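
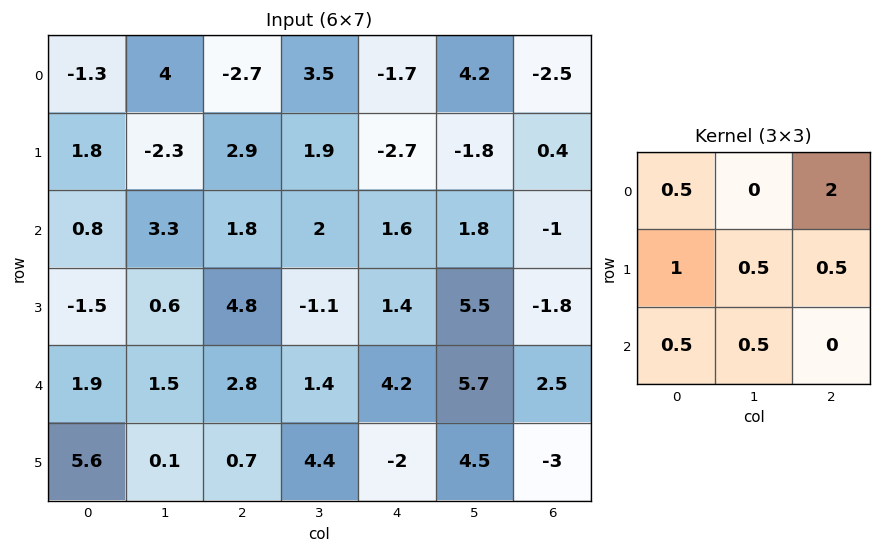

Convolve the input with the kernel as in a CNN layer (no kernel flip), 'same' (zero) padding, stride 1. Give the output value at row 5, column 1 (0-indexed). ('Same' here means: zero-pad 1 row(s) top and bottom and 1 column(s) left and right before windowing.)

12.55

The receptive field on the zero-padded input at this output position is [1.9 1.5 2.8 / 5.6 0.1 0.7 / 0 0 0]. Elementwise product with the kernel and sum: 1.9·0.5 + 2.8·2 + 5.6·1 + 0.1·0.5 + 0.7·0.5 + 0·0.5 + 0·0.5.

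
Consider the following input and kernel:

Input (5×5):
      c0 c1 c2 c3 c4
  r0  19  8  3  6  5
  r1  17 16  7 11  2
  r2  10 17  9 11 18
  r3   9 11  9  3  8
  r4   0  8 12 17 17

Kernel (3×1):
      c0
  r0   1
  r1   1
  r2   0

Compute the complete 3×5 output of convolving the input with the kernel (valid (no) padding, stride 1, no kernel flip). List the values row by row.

36 24 10 17 7
27 33 16 22 20
19 28 18 14 26

Output[0,0]: The receptive field on the input at this output position is [19 / 17 / 10]. Elementwise product with the kernel and sum: 19·1 + 17·1.
Output[0,1]: The receptive field on the input at this output position is [8 / 16 / 17]. Elementwise product with the kernel and sum: 8·1 + 16·1.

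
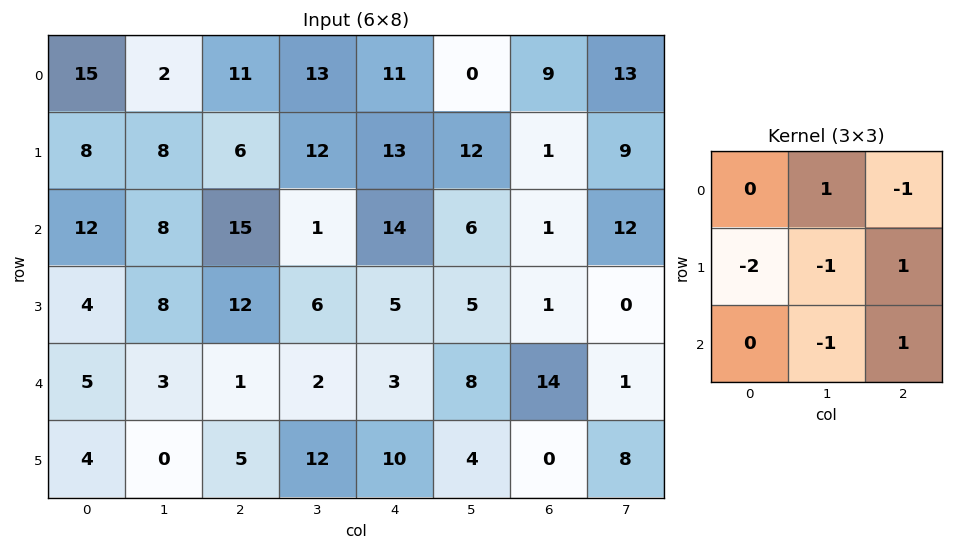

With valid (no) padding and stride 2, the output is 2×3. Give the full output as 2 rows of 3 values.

Output[0,0]: The receptive field on the input at this output position is [15 2 11 / 8 8 6 / 12 8 15]. Elementwise product with the kernel and sum: 2·1 + 11·-1 + 8·-2 + 8·-1 + 6·1 + 8·-1 + 15·1.

-20 4 -51
-13 -37 -3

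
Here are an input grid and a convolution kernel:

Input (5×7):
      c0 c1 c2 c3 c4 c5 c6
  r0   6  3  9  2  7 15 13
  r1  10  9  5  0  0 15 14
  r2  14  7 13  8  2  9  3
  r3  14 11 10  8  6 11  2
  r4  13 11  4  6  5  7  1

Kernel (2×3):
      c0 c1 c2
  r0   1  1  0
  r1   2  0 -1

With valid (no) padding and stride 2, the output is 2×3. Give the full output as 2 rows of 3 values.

Output[0,0]: The receptive field on the input at this output position is [6 3 9 / 10 9 5]. Elementwise product with the kernel and sum: 6·1 + 3·1 + 10·2 + 5·-1.

24 21 8
39 35 21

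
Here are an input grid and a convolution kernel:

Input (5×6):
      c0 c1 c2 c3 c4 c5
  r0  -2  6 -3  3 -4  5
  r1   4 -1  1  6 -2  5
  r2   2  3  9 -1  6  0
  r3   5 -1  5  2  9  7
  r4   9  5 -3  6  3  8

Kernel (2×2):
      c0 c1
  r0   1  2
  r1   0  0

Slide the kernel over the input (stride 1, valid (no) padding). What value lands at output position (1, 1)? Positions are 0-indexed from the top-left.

The receptive field on the input at this output position is [-1 1 / 3 9]. Elementwise product with the kernel and sum: -1·1 + 1·2.

1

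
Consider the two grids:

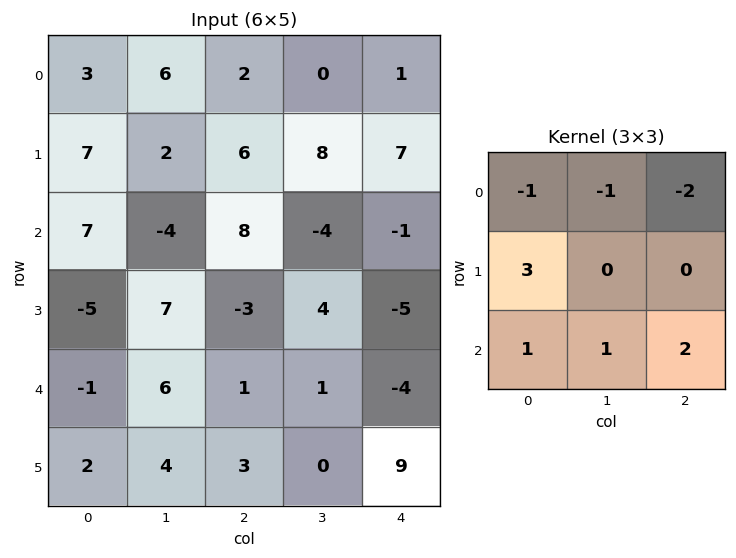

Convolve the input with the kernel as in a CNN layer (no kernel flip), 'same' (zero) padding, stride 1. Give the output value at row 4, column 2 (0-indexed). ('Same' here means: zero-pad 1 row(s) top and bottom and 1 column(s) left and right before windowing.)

13

The receptive field on the zero-padded input at this output position is [7 -3 4 / 6 1 1 / 4 3 0]. Elementwise product with the kernel and sum: 7·-1 + -3·-1 + 4·-2 + 6·3 + 4·1 + 3·1 + 0·2.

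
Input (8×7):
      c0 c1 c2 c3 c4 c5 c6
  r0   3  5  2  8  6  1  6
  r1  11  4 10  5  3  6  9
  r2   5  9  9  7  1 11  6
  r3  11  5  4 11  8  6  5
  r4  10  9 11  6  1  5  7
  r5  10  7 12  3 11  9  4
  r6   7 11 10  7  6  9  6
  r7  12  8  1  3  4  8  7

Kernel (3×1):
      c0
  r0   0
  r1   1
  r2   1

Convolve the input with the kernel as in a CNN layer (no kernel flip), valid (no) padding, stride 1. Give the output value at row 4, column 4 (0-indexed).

17

The receptive field on the input at this output position is [1 / 11 / 6]. Elementwise product with the kernel and sum: 11·1 + 6·1.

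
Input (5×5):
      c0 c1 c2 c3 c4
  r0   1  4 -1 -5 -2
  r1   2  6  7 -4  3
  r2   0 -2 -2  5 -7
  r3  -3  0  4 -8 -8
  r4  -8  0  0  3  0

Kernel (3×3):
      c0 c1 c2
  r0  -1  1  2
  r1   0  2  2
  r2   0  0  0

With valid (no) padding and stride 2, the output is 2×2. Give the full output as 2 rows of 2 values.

Output[0,0]: The receptive field on the input at this output position is [1 4 -1 / 2 6 7 / 0 -2 -2]. Elementwise product with the kernel and sum: 1·-1 + 4·1 + -1·2 + 6·2 + 7·2.
Output[0,1]: The receptive field on the input at this output position is [-1 -5 -2 / 7 -4 3 / -2 5 -7]. Elementwise product with the kernel and sum: -1·-1 + -5·1 + -2·2 + -4·2 + 3·2.

27 -10
2 -39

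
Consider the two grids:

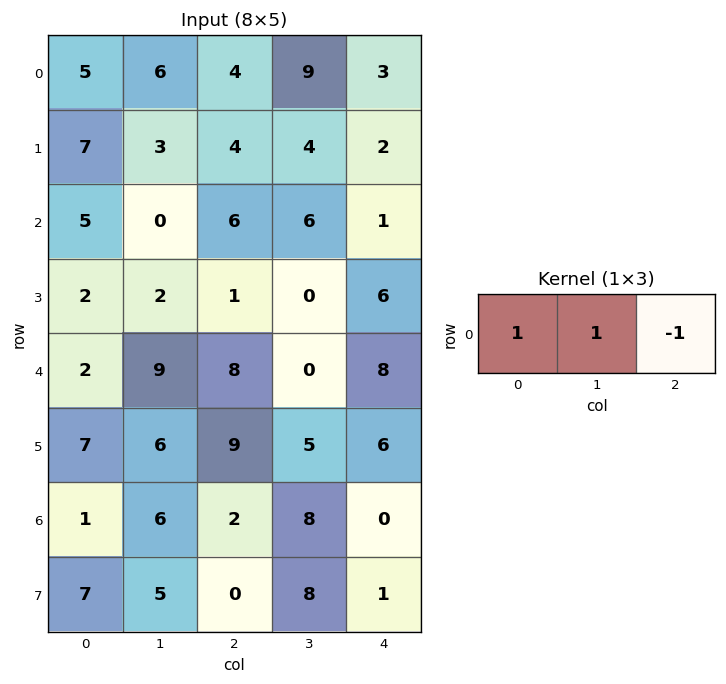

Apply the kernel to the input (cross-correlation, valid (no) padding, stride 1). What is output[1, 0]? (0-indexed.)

The receptive field on the input at this output position is [7 3 4]. Elementwise product with the kernel and sum: 7·1 + 3·1 + 4·-1.

6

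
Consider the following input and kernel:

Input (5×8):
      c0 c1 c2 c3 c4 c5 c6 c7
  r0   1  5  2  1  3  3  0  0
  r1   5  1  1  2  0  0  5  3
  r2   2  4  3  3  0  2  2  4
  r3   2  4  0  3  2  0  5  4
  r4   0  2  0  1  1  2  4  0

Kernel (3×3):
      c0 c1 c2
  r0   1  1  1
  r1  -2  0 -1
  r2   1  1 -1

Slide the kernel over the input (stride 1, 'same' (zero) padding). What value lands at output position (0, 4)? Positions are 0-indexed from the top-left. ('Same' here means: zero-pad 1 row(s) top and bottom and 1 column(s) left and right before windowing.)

The receptive field on the zero-padded input at this output position is [0 0 0 / 1 3 3 / 2 0 0]. Elementwise product with the kernel and sum: 0·1 + 0·1 + 0·1 + 1·-2 + 3·-1 + 2·1 + 0·1 + 0·-1.

-3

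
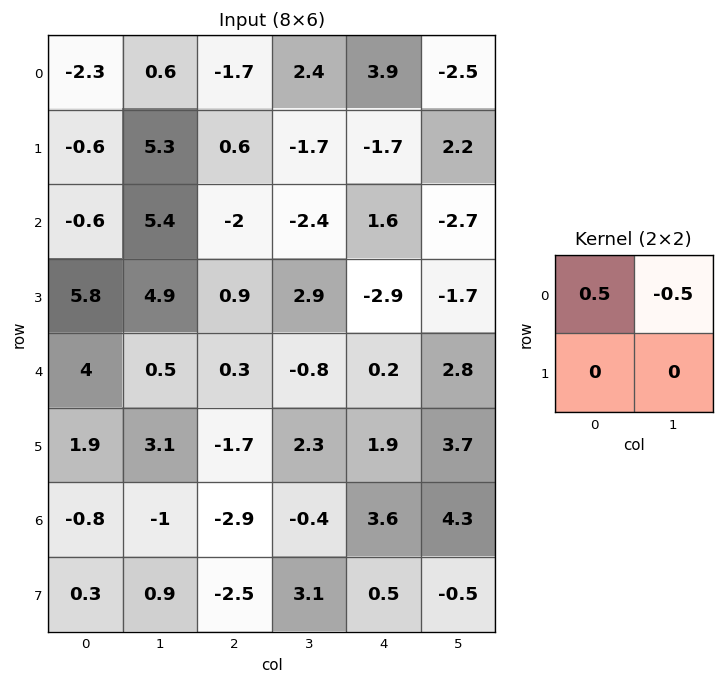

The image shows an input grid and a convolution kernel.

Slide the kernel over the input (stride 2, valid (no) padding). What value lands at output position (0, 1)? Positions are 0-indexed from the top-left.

-2.05

The receptive field on the input at this output position is [-1.7 2.4 / 0.6 -1.7]. Elementwise product with the kernel and sum: -1.7·0.5 + 2.4·-0.5.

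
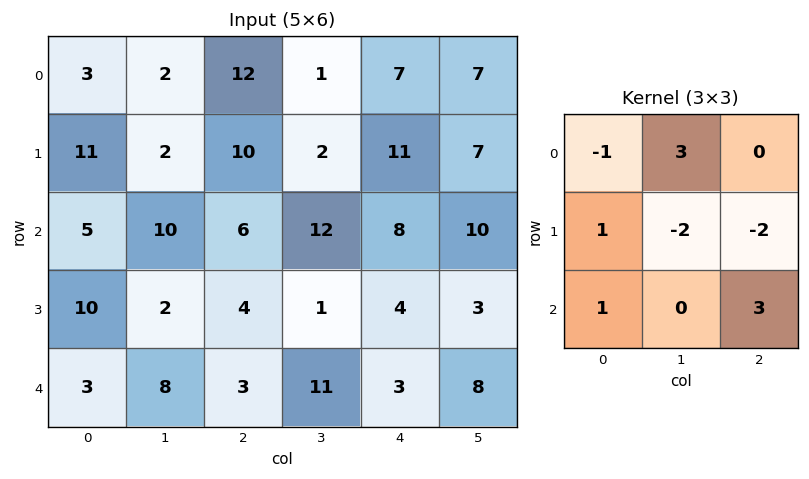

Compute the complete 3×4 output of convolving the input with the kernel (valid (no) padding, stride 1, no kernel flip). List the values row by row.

Output[0,0]: The receptive field on the input at this output position is [3 2 12 / 11 2 10 / 5 10 6]. Elementwise product with the kernel and sum: 3·-1 + 2·3 + 11·1 + 2·-2 + 10·-2 + 5·1 + 6·3.
Output[0,1]: The receptive field on the input at this output position is [2 12 1 / 2 10 2 / 10 6 12]. Elementwise product with the kernel and sum: 2·-1 + 12·3 + 2·1 + 10·-2 + 2·-2 + 10·1 + 12·3.

13 58 5 28
-10 7 -22 17
35 41 36 34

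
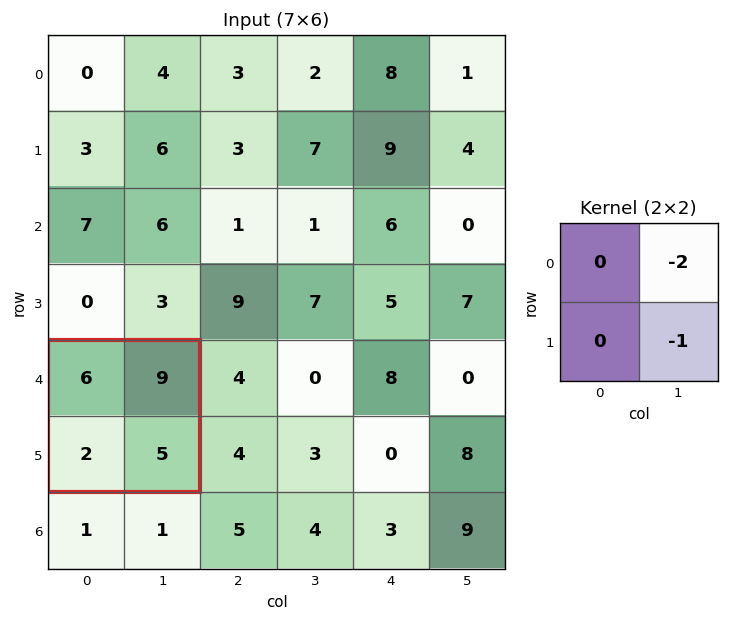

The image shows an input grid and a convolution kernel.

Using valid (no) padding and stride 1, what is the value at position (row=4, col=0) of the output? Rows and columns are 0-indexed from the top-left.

-23

The receptive field on the input at this output position is [6 9 / 2 5]. Elementwise product with the kernel and sum: 9·-2 + 5·-1.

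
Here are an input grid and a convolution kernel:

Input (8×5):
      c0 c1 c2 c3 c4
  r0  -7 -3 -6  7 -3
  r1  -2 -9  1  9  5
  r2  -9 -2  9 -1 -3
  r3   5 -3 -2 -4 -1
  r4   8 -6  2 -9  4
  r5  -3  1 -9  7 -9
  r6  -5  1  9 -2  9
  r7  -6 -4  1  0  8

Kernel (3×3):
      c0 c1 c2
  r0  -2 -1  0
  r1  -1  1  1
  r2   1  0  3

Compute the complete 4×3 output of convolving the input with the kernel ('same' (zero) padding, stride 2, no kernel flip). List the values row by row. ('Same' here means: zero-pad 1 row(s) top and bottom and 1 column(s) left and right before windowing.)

Output[0,0]: The receptive field on the zero-padded input at this output position is [0 0 0 / 0 -7 -3 / 0 -2 -9]. Elementwise product with the kernel and sum: 0·-2 + 0·-1 + 0·-1 + -7·1 + -3·1 + 0·1 + -9·3.
Output[0,1]: The receptive field on the zero-padded input at this output position is [0 0 0 / -3 -6 7 / -9 1 9]. Elementwise product with the kernel and sum: 0·-2 + 0·-1 + -3·-1 + -6·1 + 7·1 + -9·1 + 9·3.

-37 22 -1
-18 12 -29
0 29 29
-13 9 6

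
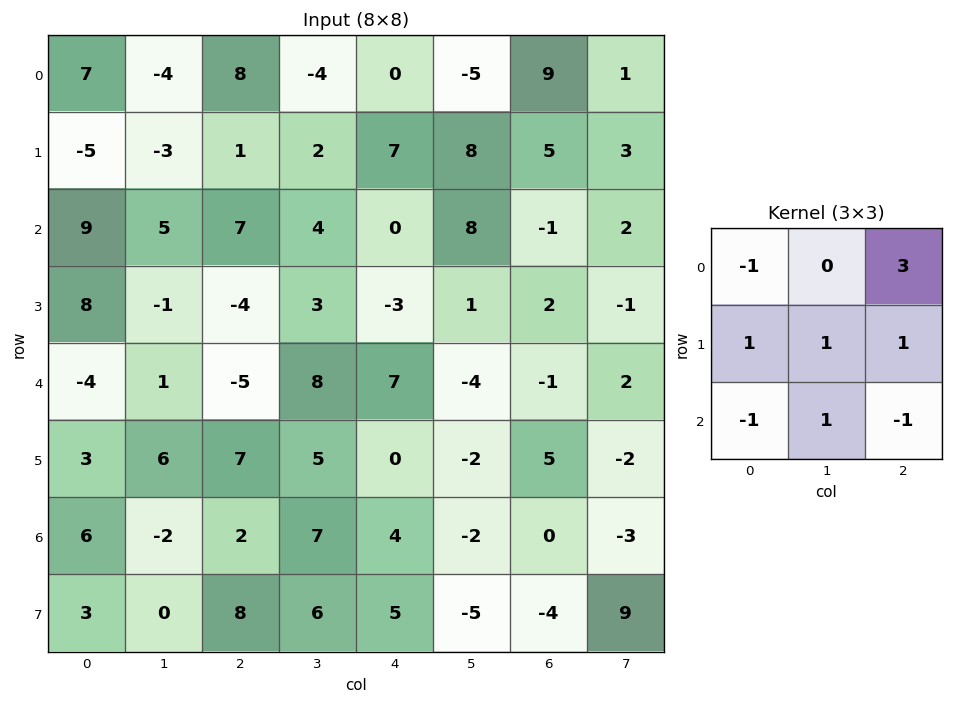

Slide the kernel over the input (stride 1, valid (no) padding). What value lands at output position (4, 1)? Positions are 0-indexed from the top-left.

38

The receptive field on the input at this output position is [1 -5 8 / 6 7 5 / -2 2 7]. Elementwise product with the kernel and sum: 1·-1 + 8·3 + 6·1 + 7·1 + 5·1 + -2·-1 + 2·1 + 7·-1.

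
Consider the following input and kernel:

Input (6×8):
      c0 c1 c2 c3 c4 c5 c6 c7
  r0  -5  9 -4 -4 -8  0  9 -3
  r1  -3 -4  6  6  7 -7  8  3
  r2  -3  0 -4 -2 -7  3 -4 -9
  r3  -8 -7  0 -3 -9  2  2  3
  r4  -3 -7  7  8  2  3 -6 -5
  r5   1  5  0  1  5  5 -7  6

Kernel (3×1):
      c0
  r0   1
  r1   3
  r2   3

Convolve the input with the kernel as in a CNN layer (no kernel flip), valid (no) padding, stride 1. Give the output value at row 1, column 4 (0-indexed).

-41

The receptive field on the input at this output position is [7 / -7 / -9]. Elementwise product with the kernel and sum: 7·1 + -7·3 + -9·3.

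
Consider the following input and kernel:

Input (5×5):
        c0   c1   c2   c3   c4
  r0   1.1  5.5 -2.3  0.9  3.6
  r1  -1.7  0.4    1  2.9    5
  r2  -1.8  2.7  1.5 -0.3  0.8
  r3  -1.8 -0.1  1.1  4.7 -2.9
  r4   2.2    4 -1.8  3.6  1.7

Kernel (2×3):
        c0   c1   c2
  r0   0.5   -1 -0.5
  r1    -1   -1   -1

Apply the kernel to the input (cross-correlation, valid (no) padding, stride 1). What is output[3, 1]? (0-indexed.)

The receptive field on the input at this output position is [-0.1 1.1 4.7 / 4 -1.8 3.6]. Elementwise product with the kernel and sum: -0.1·0.5 + 1.1·-1 + 4.7·-0.5 + 4·-1 + -1.8·-1 + 3.6·-1.

-9.3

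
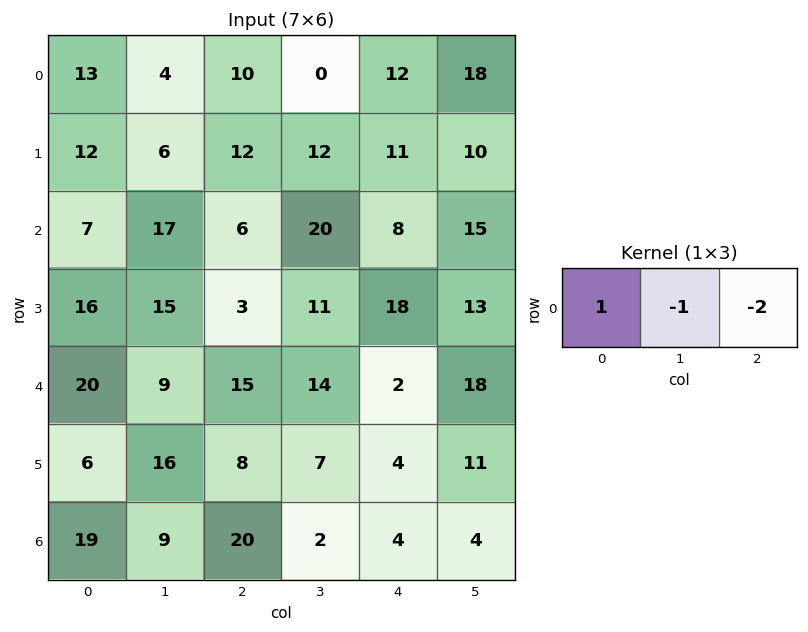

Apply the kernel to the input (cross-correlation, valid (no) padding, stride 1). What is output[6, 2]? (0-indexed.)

The receptive field on the input at this output position is [20 2 4]. Elementwise product with the kernel and sum: 20·1 + 2·-1 + 4·-2.

10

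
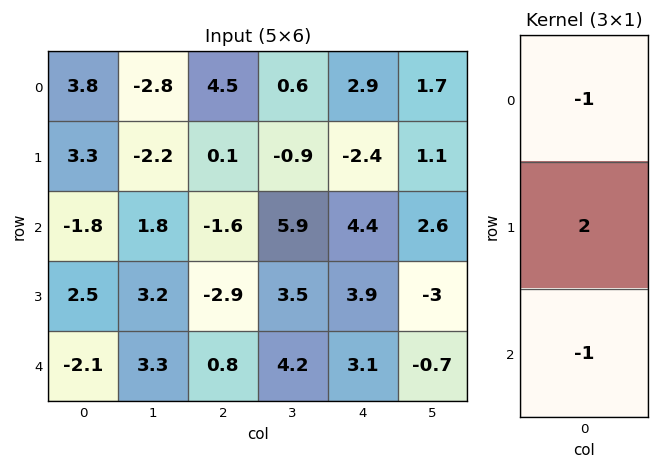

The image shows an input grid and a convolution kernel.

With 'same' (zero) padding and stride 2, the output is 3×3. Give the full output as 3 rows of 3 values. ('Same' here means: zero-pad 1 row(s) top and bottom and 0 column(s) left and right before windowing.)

4.3 8.9 8.2
-9.4 -0.4 7.3
-6.7 4.5 2.3

Output[0,0]: The receptive field on the zero-padded input at this output position is [0 / 3.8 / 3.3]. Elementwise product with the kernel and sum: 0·-1 + 3.8·2 + 3.3·-1.
Output[0,1]: The receptive field on the zero-padded input at this output position is [0 / 4.5 / 0.1]. Elementwise product with the kernel and sum: 0·-1 + 4.5·2 + 0.1·-1.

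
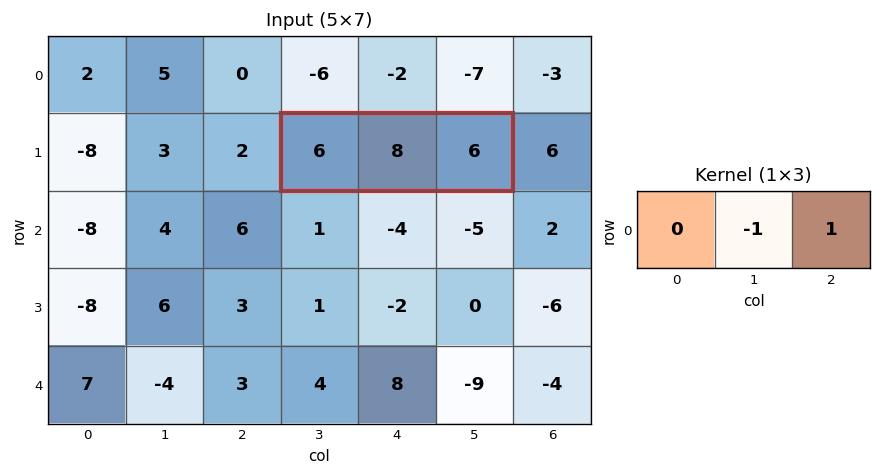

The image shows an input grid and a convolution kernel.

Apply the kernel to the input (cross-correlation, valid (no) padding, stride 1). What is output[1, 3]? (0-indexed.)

-2

The receptive field on the input at this output position is [6 8 6]. Elementwise product with the kernel and sum: 8·-1 + 6·1.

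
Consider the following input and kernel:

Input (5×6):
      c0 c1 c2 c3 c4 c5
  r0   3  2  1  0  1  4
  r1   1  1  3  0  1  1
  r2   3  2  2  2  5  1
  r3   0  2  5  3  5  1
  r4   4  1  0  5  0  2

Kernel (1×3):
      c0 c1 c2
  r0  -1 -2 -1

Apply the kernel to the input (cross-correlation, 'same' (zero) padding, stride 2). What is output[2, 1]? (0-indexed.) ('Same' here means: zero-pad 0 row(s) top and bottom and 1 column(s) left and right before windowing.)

-6

The receptive field on the zero-padded input at this output position is [1 0 5]. Elementwise product with the kernel and sum: 1·-1 + 0·-2 + 5·-1.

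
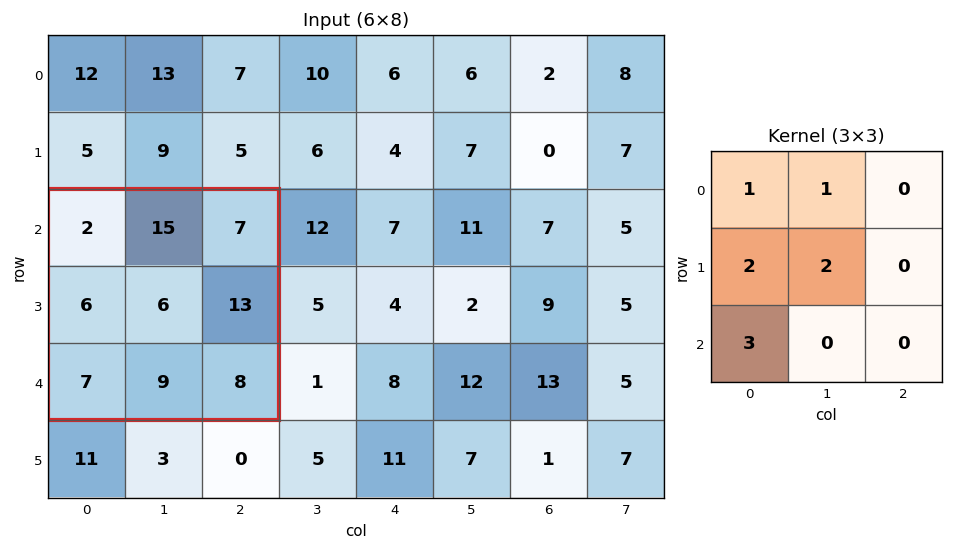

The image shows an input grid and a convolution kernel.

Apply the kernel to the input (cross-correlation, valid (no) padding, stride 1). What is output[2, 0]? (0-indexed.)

62

The receptive field on the input at this output position is [2 15 7 / 6 6 13 / 7 9 8]. Elementwise product with the kernel and sum: 2·1 + 15·1 + 6·2 + 6·2 + 7·3.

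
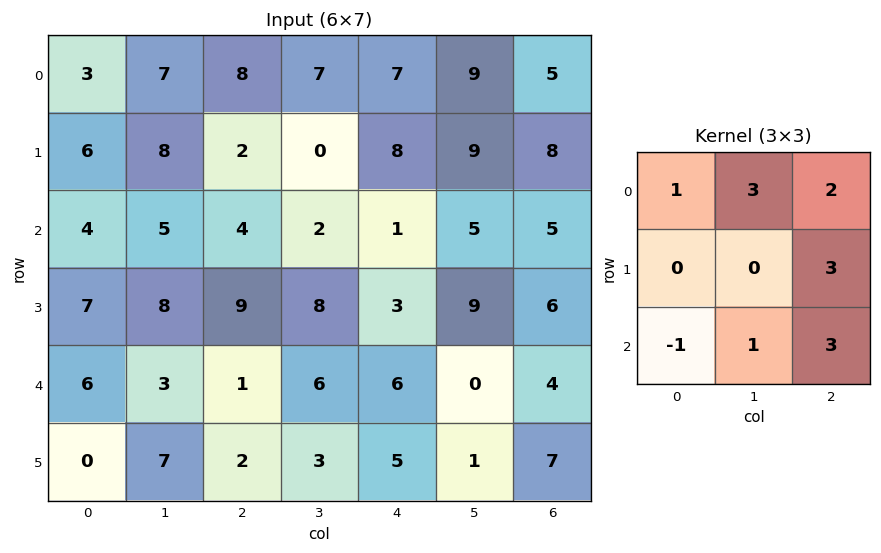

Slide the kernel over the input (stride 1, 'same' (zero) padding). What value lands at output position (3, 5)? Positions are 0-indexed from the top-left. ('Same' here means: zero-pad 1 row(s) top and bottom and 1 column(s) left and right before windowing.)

50

The receptive field on the zero-padded input at this output position is [1 5 5 / 3 9 6 / 6 0 4]. Elementwise product with the kernel and sum: 1·1 + 5·3 + 5·2 + 6·3 + 6·-1 + 0·1 + 4·3.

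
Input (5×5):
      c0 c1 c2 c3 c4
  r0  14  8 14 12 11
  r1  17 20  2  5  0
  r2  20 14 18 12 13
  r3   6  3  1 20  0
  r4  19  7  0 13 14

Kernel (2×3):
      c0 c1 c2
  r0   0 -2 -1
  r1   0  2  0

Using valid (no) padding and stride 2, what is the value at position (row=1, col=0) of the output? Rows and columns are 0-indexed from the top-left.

-40

The receptive field on the input at this output position is [20 14 18 / 6 3 1]. Elementwise product with the kernel and sum: 14·-2 + 18·-1 + 3·2.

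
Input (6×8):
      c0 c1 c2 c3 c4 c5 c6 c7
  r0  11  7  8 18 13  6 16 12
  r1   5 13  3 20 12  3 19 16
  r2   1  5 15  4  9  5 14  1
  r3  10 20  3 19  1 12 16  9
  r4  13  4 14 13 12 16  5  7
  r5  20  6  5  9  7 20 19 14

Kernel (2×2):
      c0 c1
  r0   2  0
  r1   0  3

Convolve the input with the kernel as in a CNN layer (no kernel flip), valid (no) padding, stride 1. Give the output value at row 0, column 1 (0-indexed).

23

The receptive field on the input at this output position is [7 8 / 13 3]. Elementwise product with the kernel and sum: 7·2 + 3·3.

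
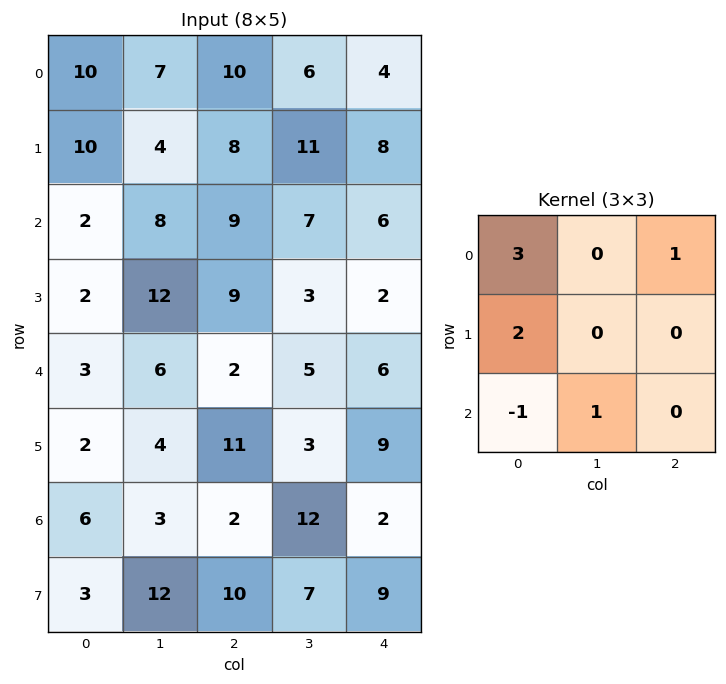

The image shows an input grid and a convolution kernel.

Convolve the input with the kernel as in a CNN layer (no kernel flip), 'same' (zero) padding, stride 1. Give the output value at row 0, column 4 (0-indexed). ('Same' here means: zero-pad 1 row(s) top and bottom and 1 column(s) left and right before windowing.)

9

The receptive field on the zero-padded input at this output position is [0 0 0 / 6 4 0 / 11 8 0]. Elementwise product with the kernel and sum: 0·3 + 0·1 + 6·2 + 11·-1 + 8·1.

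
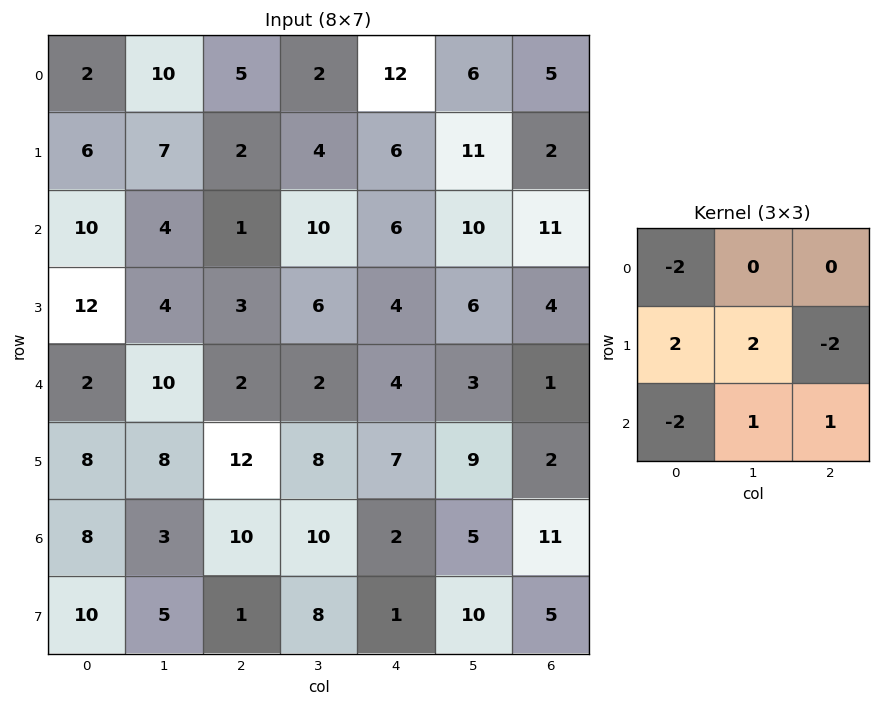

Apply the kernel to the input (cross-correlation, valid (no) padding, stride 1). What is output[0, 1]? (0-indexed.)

The receptive field on the input at this output position is [10 5 2 / 7 2 4 / 4 1 10]. Elementwise product with the kernel and sum: 10·-2 + 7·2 + 2·2 + 4·-2 + 4·-2 + 1·1 + 10·1.

-7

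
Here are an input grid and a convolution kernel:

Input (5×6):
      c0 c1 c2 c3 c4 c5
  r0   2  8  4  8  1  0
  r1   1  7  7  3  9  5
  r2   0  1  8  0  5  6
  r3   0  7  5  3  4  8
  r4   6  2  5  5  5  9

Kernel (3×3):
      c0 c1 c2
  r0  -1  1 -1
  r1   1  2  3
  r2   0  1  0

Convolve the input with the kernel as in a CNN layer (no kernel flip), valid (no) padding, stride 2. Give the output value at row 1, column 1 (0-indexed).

The receptive field on the input at this output position is [8 0 5 / 5 3 4 / 5 5 5]. Elementwise product with the kernel and sum: 8·-1 + 0·1 + 5·-1 + 5·1 + 3·2 + 4·3 + 5·1.

15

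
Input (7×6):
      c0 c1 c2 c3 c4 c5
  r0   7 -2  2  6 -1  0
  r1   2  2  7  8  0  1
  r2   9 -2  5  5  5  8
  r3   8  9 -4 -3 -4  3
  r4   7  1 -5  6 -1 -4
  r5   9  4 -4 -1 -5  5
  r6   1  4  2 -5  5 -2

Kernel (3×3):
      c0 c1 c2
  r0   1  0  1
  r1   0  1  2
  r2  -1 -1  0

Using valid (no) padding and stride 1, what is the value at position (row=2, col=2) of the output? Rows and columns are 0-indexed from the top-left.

The receptive field on the input at this output position is [5 5 5 / -4 -3 -4 / -5 6 -1]. Elementwise product with the kernel and sum: 5·1 + 5·1 + -3·1 + -4·2 + -5·-1 + 6·-1.

-2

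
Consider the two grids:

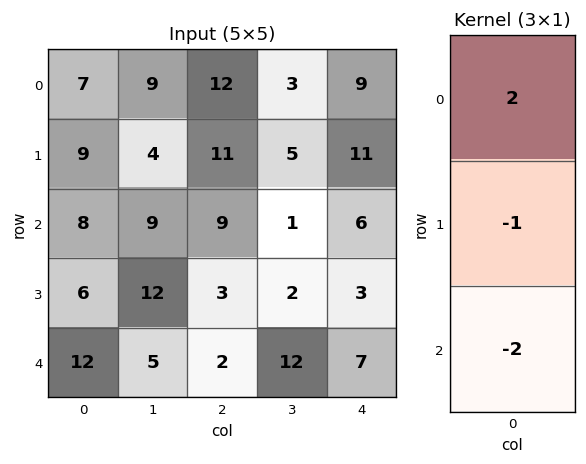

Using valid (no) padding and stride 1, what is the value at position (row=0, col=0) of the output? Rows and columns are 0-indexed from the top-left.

-11

The receptive field on the input at this output position is [7 / 9 / 8]. Elementwise product with the kernel and sum: 7·2 + 9·-1 + 8·-2.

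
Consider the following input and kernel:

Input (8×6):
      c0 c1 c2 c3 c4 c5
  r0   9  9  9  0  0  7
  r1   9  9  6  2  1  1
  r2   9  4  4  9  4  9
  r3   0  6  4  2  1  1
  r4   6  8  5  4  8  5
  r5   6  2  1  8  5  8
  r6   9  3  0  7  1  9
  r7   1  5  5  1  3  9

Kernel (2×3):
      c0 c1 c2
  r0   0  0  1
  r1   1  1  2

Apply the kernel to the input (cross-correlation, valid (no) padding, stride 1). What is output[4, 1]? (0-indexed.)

23

The receptive field on the input at this output position is [8 5 4 / 2 1 8]. Elementwise product with the kernel and sum: 4·1 + 2·1 + 1·1 + 8·2.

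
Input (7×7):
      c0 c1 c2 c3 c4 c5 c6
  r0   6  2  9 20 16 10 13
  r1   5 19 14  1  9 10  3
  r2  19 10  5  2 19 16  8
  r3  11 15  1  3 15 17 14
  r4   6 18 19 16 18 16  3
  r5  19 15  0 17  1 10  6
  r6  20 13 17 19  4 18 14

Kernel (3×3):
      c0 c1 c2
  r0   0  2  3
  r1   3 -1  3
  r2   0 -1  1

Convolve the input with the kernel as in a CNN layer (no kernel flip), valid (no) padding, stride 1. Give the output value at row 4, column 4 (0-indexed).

The receptive field on the input at this output position is [18 16 3 / 1 10 6 / 4 18 14]. Elementwise product with the kernel and sum: 16·2 + 3·3 + 1·3 + 10·-1 + 6·3 + 18·-1 + 14·1.

48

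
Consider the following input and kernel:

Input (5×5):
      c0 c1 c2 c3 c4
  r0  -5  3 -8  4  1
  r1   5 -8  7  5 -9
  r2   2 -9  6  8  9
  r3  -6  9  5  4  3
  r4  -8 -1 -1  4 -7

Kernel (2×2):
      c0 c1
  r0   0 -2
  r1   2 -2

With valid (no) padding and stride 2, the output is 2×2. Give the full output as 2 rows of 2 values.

20 -4
-12 -14

Output[0,0]: The receptive field on the input at this output position is [-5 3 / 5 -8]. Elementwise product with the kernel and sum: 3·-2 + 5·2 + -8·-2.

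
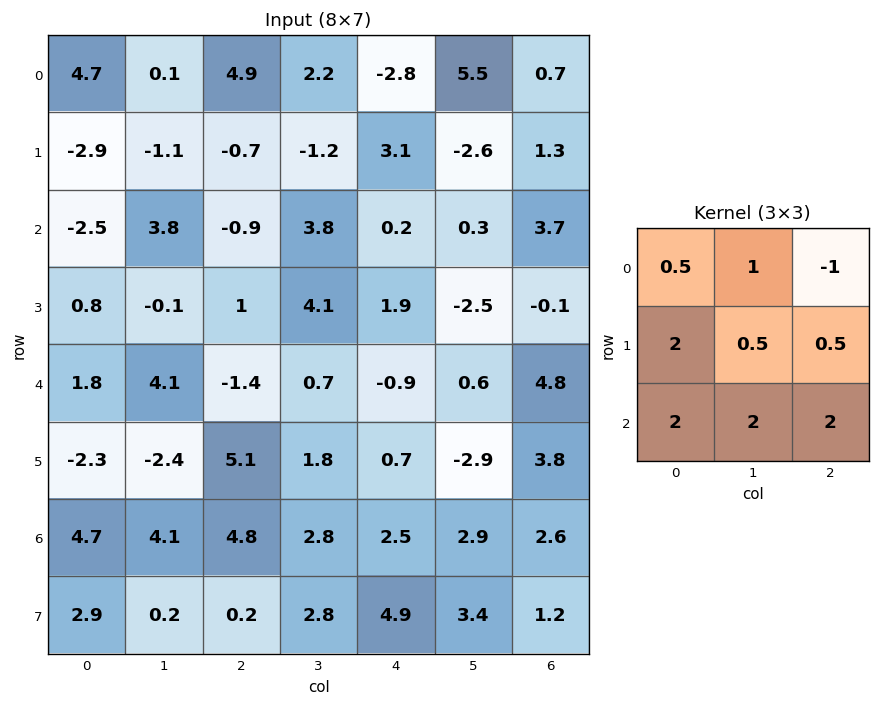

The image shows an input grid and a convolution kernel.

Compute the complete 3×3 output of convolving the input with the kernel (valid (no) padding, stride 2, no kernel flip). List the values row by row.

Output[0,0]: The receptive field on the input at this output position is [4.7 0.1 4.9 / -2.9 -1.1 -0.7 / -2.5 3.8 -0.9]. Elementwise product with the kernel and sum: 4.7·0.5 + 0.1·1 + 4.9·-1 + -2.9·2 + -1.1·0.5 + -0.7·0.5 + -2.5·2 + 3.8·2 + -0.9·2.
Output[0,1]: The receptive field on the input at this output position is [4.9 2.2 -2.8 / -0.7 -1.2 3.1 / -0.9 3.8 0.2]. Elementwise product with the kernel and sum: 4.9·0.5 + 2.2·1 + -2.8·-1 + -0.7·2 + -1.2·0.5 + 3.1·0.5 + -0.9·2 + 3.8·2 + 0.2·2.

-8.35 13.2 17.35
14.5 4.95 8.2
30.35 32.55 13.2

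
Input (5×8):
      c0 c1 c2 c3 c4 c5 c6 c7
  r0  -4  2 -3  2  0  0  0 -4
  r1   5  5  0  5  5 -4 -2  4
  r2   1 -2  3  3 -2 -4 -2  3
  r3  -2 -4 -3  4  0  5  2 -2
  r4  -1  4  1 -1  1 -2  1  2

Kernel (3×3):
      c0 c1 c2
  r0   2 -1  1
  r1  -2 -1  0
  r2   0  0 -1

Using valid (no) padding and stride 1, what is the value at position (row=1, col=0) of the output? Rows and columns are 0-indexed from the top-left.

The receptive field on the input at this output position is [5 5 0 / 1 -2 3 / -2 -4 -3]. Elementwise product with the kernel and sum: 5·2 + 5·-1 + 0·1 + 1·-2 + -2·-1 + -3·-1.

8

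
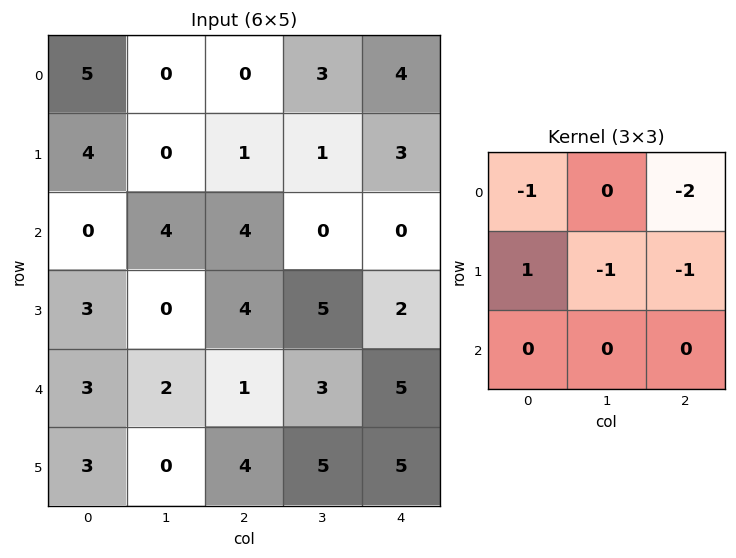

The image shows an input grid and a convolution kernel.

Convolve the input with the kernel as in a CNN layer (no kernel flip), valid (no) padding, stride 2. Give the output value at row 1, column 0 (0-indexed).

-9

The receptive field on the input at this output position is [0 4 4 / 3 0 4 / 3 2 1]. Elementwise product with the kernel and sum: 0·-1 + 4·-2 + 3·1 + 0·-1 + 4·-1.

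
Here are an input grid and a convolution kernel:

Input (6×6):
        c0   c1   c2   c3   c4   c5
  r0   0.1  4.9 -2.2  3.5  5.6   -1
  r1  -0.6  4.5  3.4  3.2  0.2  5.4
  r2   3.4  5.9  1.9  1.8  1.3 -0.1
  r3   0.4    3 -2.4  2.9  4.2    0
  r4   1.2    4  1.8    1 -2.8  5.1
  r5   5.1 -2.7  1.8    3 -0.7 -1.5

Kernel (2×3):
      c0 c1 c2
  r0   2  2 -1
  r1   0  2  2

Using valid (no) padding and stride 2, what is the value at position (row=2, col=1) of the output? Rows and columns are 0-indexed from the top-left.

The receptive field on the input at this output position is [1.8 1 -2.8 / 1.8 3 -0.7]. Elementwise product with the kernel and sum: 1.8·2 + 1·2 + -2.8·-1 + 3·2 + -0.7·2.

13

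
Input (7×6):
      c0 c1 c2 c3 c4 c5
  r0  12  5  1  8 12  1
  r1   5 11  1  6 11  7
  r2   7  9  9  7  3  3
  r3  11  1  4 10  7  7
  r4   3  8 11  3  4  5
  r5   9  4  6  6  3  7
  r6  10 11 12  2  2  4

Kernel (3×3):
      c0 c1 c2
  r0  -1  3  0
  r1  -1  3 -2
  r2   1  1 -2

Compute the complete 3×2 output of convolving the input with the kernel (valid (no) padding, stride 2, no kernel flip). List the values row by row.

Output[0,0]: The receptive field on the input at this output position is [12 5 1 / 5 11 1 / 7 9 9]. Elementwise product with the kernel and sum: 12·-1 + 5·3 + 5·-1 + 11·3 + 1·-2 + 7·1 + 9·1 + 9·-2.
Output[0,1]: The receptive field on the input at this output position is [1 8 12 / 1 6 11 / 9 7 3]. Elementwise product with the kernel and sum: 1·-1 + 8·3 + 1·-1 + 6·3 + 11·-2 + 9·1 + 7·1 + 3·-2.

27 28
-7 30
9 14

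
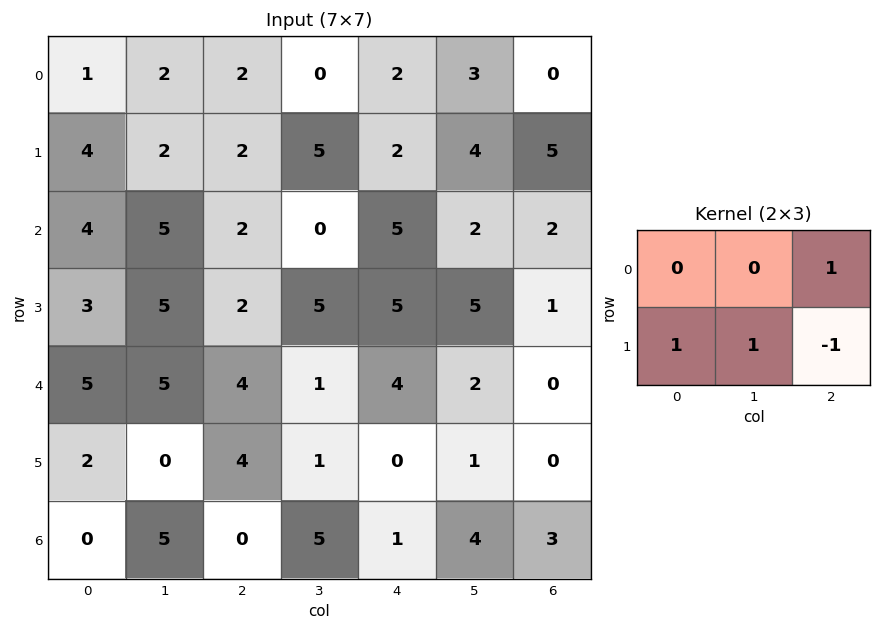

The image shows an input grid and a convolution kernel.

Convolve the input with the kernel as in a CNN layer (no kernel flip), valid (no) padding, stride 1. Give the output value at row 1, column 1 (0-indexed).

12

The receptive field on the input at this output position is [2 2 5 / 5 2 0]. Elementwise product with the kernel and sum: 5·1 + 5·1 + 2·1 + 0·-1.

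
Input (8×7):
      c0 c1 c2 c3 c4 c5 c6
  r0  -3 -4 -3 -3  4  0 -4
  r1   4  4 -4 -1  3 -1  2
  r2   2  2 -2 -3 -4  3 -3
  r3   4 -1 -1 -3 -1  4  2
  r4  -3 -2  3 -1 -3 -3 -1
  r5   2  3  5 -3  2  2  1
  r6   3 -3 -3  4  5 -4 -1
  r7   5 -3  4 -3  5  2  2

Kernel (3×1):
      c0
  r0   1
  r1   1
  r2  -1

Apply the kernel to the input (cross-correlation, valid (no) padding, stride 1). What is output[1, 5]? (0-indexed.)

-2

The receptive field on the input at this output position is [-1 / 3 / 4]. Elementwise product with the kernel and sum: -1·1 + 3·1 + 4·-1.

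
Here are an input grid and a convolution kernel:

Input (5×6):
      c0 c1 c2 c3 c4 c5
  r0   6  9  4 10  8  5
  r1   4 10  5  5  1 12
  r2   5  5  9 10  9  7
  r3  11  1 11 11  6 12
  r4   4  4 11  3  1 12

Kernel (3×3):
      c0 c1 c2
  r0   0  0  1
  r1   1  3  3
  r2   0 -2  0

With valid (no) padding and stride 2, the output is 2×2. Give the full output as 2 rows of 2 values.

43 11
48 65

Output[0,0]: The receptive field on the input at this output position is [6 9 4 / 4 10 5 / 5 5 9]. Elementwise product with the kernel and sum: 4·1 + 4·1 + 10·3 + 5·3 + 5·-2.
Output[0,1]: The receptive field on the input at this output position is [4 10 8 / 5 5 1 / 9 10 9]. Elementwise product with the kernel and sum: 8·1 + 5·1 + 5·3 + 1·3 + 10·-2.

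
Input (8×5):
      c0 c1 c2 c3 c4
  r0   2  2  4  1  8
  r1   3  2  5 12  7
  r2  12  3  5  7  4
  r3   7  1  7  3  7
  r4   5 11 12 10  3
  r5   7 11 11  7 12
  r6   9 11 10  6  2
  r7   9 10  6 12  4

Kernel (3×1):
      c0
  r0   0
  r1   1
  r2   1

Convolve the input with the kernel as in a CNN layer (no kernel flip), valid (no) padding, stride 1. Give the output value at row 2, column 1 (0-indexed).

12

The receptive field on the input at this output position is [3 / 1 / 11]. Elementwise product with the kernel and sum: 1·1 + 11·1.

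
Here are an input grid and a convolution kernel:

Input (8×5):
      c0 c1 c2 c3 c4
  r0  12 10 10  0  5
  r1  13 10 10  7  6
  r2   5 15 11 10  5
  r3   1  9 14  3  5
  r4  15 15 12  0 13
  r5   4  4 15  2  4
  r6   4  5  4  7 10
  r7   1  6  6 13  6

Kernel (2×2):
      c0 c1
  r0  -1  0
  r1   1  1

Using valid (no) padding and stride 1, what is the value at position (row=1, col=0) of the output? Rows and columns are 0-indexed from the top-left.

7

The receptive field on the input at this output position is [13 10 / 5 15]. Elementwise product with the kernel and sum: 13·-1 + 5·1 + 15·1.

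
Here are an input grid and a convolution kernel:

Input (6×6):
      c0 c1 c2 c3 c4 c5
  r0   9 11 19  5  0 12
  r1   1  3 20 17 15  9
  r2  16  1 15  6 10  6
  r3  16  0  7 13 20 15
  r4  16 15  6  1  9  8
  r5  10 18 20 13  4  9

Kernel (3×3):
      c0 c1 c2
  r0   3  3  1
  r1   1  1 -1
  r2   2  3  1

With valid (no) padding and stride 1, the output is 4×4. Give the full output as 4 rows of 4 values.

Output[0,0]: The receptive field on the input at this output position is [9 11 19 / 1 3 20 / 16 1 15]. Elementwise product with the kernel and sum: 9·3 + 11·3 + 19·1 + 1·1 + 3·1 + 20·-1 + 16·2 + 1·3 + 15·1.
Output[0,1]: The receptive field on the input at this output position is [11 19 5 / 3 20 17 / 1 15 6]. Elementwise product with the kernel and sum: 11·3 + 19·3 + 5·1 + 3·1 + 20·1 + 17·-1 + 1·2 + 15·3 + 6·1.

113 154 152 98
73 130 210 216
158 97 97 109
174 163 161 163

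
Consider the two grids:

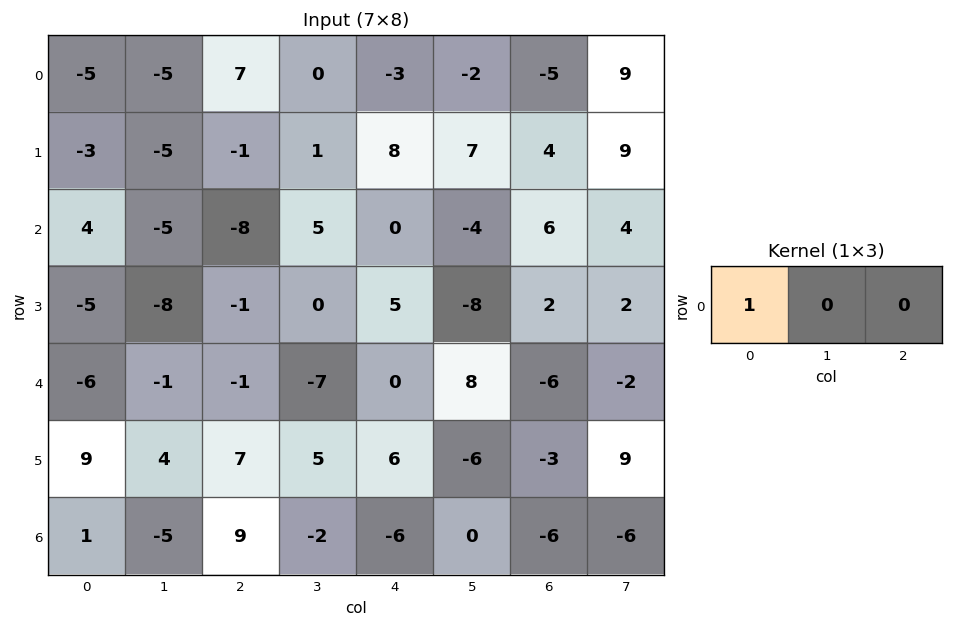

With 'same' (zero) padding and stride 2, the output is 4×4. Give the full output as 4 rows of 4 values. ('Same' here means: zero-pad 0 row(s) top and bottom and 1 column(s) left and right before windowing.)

Output[0,0]: The receptive field on the zero-padded input at this output position is [0 -5 -5]. Elementwise product with the kernel and sum: 0·1.
Output[0,1]: The receptive field on the zero-padded input at this output position is [-5 7 0]. Elementwise product with the kernel and sum: -5·1.

0 -5 0 -2
0 -5 5 -4
0 -1 -7 8
0 -5 -2 0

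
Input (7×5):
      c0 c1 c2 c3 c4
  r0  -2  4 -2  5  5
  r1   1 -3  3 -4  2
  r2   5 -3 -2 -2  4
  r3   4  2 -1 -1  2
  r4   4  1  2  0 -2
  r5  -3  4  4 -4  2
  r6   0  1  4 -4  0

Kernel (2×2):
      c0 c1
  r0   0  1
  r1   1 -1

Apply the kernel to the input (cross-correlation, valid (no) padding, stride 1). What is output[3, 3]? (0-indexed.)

4

The receptive field on the input at this output position is [-1 2 / 0 -2]. Elementwise product with the kernel and sum: 2·1 + 0·1 + -2·-1.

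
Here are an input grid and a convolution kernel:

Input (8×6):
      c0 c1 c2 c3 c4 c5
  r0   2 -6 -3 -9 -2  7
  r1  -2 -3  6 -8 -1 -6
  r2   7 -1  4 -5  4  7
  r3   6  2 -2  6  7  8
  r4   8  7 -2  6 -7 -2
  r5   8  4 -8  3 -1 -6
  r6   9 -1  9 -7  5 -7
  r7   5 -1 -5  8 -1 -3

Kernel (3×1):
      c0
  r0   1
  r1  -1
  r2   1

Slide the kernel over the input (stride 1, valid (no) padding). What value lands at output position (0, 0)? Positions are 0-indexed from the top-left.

The receptive field on the input at this output position is [2 / -2 / 7]. Elementwise product with the kernel and sum: 2·1 + -2·-1 + 7·1.

11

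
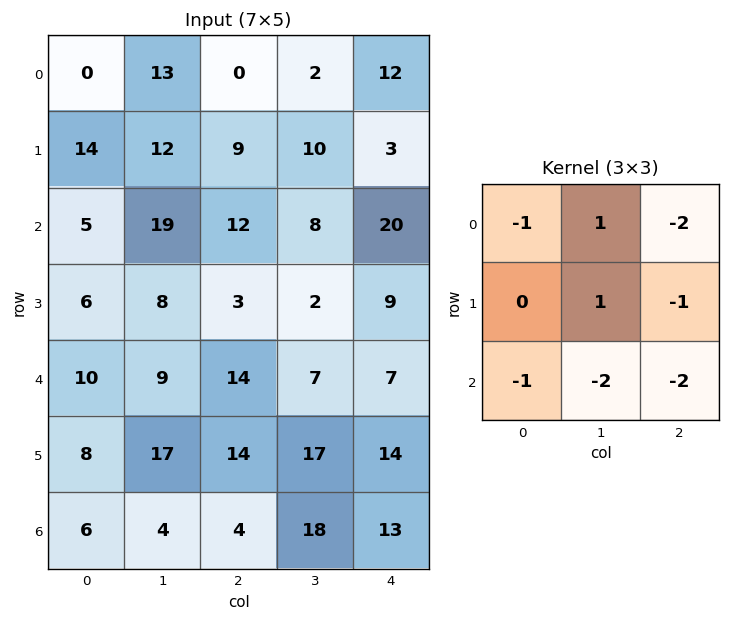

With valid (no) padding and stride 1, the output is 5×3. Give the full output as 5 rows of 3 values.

-51 -77 -83
-41 -37 -42
-61 -73 -93
-79 -81 -95
-48 -60 -84

Output[0,0]: The receptive field on the input at this output position is [0 13 0 / 14 12 9 / 5 19 12]. Elementwise product with the kernel and sum: 0·-1 + 13·1 + 0·-2 + 12·1 + 9·-1 + 5·-1 + 19·-2 + 12·-2.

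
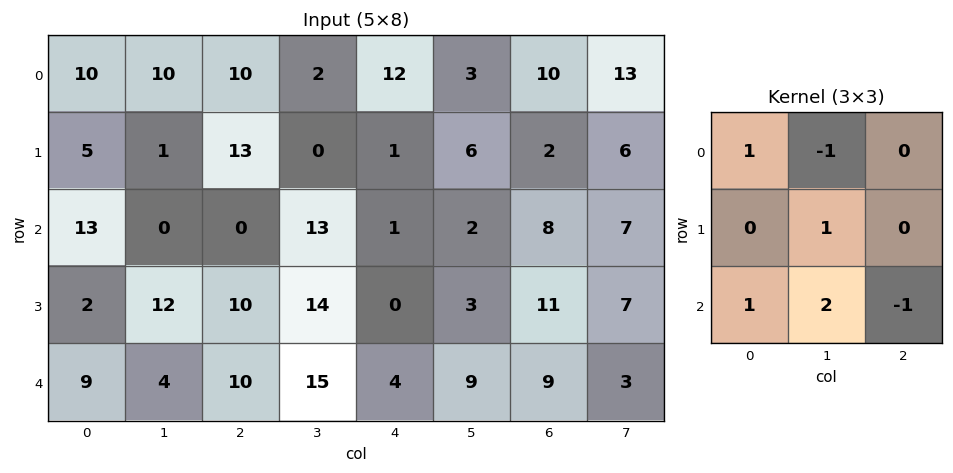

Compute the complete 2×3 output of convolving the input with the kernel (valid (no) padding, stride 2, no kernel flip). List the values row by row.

Output[0,0]: The receptive field on the input at this output position is [10 10 10 / 5 1 13 / 13 0 0]. Elementwise product with the kernel and sum: 10·1 + 10·-1 + 1·1 + 13·1 + 0·2 + 0·-1.

14 33 12
32 37 15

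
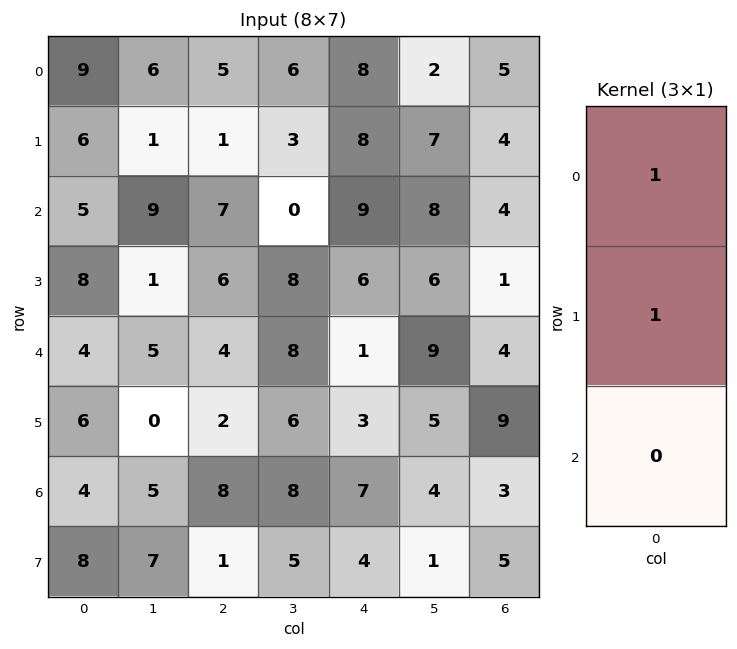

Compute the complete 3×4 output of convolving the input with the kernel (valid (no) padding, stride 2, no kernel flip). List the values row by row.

15 6 16 9
13 13 15 5
10 6 4 13

Output[0,0]: The receptive field on the input at this output position is [9 / 6 / 5]. Elementwise product with the kernel and sum: 9·1 + 6·1.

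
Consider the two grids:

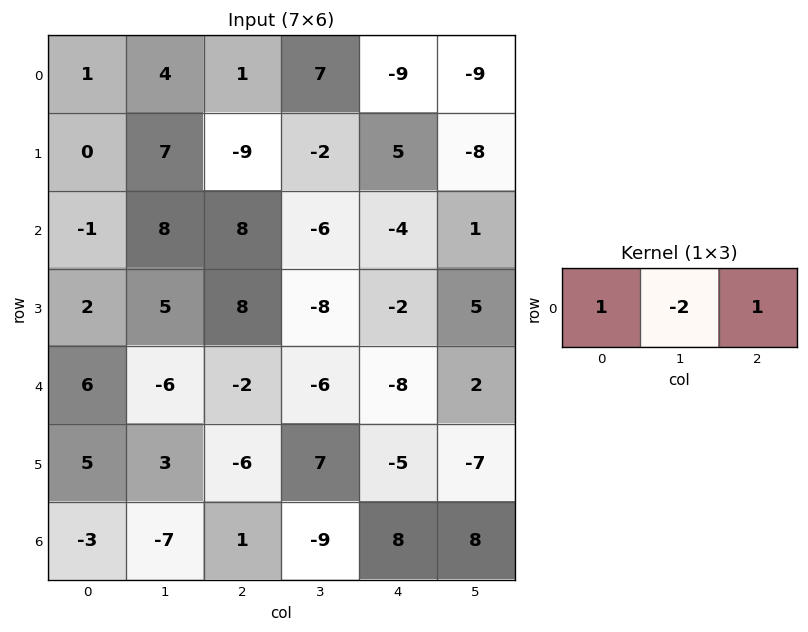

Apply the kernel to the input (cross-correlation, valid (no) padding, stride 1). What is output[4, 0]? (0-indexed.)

16

The receptive field on the input at this output position is [6 -6 -2]. Elementwise product with the kernel and sum: 6·1 + -6·-2 + -2·1.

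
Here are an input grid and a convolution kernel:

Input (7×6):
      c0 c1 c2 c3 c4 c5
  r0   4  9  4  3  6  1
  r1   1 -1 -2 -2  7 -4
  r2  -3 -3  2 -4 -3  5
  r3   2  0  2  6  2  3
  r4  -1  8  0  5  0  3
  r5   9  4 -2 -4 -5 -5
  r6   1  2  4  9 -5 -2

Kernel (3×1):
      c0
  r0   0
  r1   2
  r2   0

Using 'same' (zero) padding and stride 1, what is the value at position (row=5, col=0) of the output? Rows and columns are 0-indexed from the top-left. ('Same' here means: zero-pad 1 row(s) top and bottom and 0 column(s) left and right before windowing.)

The receptive field on the zero-padded input at this output position is [-1 / 9 / 1]. Elementwise product with the kernel and sum: 9·2.

18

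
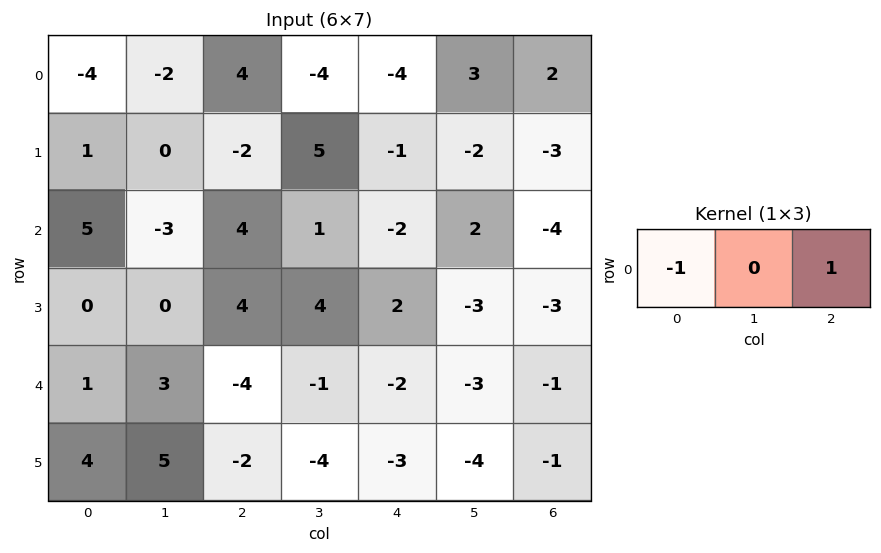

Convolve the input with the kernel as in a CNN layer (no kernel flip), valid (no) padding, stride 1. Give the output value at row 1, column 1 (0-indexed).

The receptive field on the input at this output position is [0 -2 5]. Elementwise product with the kernel and sum: 0·-1 + 5·1.

5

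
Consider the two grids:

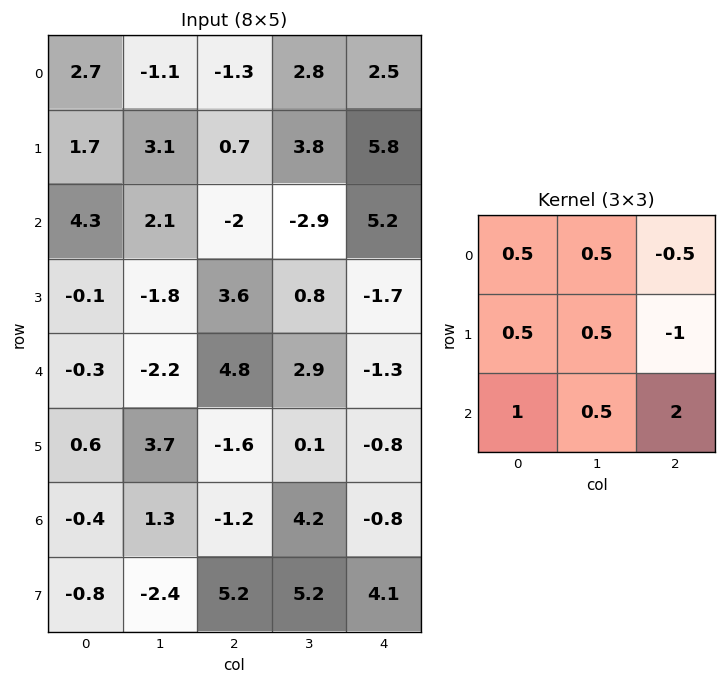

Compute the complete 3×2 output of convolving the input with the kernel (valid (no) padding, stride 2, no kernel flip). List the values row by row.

4.5 2.9
7.85 2.5
-2.05 3.85

Output[0,0]: The receptive field on the input at this output position is [2.7 -1.1 -1.3 / 1.7 3.1 0.7 / 4.3 2.1 -2]. Elementwise product with the kernel and sum: 2.7·0.5 + -1.1·0.5 + -1.3·-0.5 + 1.7·0.5 + 3.1·0.5 + 0.7·-1 + 4.3·1 + 2.1·0.5 + -2·2.
Output[0,1]: The receptive field on the input at this output position is [-1.3 2.8 2.5 / 0.7 3.8 5.8 / -2 -2.9 5.2]. Elementwise product with the kernel and sum: -1.3·0.5 + 2.8·0.5 + 2.5·-0.5 + 0.7·0.5 + 3.8·0.5 + 5.8·-1 + -2·1 + -2.9·0.5 + 5.2·2.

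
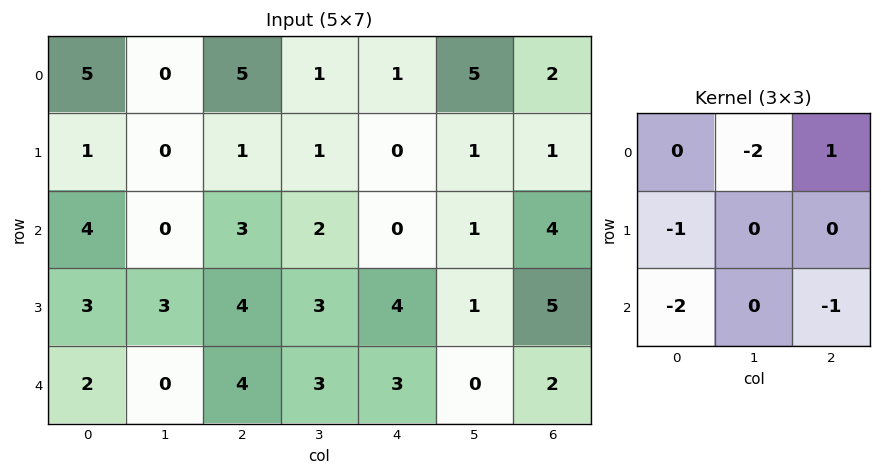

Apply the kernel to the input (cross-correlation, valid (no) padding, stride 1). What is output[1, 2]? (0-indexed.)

The receptive field on the input at this output position is [1 1 0 / 3 2 0 / 4 3 4]. Elementwise product with the kernel and sum: 1·-2 + 0·1 + 3·-1 + 4·-2 + 4·-1.

-17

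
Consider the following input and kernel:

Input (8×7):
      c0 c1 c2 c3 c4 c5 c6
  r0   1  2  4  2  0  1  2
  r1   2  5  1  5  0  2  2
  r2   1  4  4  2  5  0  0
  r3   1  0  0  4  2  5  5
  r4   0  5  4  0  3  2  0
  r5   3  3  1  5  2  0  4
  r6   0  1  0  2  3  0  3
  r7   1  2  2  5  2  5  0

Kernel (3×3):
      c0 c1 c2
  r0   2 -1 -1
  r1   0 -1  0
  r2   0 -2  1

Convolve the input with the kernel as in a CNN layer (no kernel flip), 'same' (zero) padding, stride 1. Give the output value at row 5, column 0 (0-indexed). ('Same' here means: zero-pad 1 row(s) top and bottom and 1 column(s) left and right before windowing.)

The receptive field on the zero-padded input at this output position is [0 0 5 / 0 3 3 / 0 0 1]. Elementwise product with the kernel and sum: 0·2 + 0·-1 + 5·-1 + 3·-1 + 0·-2 + 1·1.

-7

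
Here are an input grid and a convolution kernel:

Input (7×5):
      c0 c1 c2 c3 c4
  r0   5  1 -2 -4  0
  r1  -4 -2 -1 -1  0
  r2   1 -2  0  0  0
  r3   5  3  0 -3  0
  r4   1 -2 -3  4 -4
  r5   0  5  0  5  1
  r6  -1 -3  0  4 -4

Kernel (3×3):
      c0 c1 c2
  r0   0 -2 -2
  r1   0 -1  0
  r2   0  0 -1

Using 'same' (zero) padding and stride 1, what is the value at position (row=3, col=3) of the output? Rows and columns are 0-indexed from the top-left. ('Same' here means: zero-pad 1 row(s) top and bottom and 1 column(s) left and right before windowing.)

7

The receptive field on the zero-padded input at this output position is [0 0 0 / 0 -3 0 / -3 4 -4]. Elementwise product with the kernel and sum: 0·-2 + 0·-2 + -3·-1 + -4·-1.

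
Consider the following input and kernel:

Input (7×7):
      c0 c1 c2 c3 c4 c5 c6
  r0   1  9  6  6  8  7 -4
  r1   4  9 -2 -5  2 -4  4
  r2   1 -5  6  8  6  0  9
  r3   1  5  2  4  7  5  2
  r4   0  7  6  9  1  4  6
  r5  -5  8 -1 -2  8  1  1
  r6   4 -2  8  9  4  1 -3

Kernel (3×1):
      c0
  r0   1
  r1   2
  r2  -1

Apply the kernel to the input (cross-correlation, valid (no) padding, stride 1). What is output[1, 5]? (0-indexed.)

The receptive field on the input at this output position is [-4 / 0 / 5]. Elementwise product with the kernel and sum: -4·1 + 0·2 + 5·-1.

-9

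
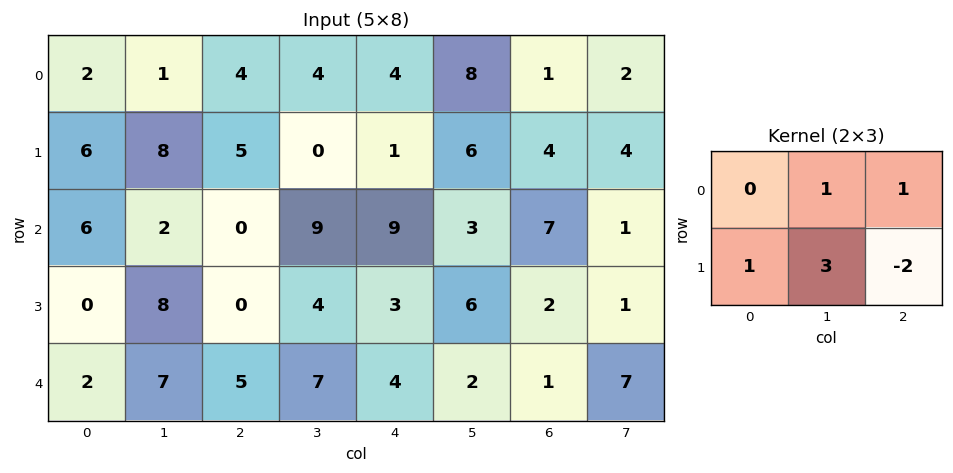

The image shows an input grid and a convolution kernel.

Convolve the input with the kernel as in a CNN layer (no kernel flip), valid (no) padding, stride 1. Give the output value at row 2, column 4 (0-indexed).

The receptive field on the input at this output position is [9 3 7 / 3 6 2]. Elementwise product with the kernel and sum: 3·1 + 7·1 + 3·1 + 6·3 + 2·-2.

27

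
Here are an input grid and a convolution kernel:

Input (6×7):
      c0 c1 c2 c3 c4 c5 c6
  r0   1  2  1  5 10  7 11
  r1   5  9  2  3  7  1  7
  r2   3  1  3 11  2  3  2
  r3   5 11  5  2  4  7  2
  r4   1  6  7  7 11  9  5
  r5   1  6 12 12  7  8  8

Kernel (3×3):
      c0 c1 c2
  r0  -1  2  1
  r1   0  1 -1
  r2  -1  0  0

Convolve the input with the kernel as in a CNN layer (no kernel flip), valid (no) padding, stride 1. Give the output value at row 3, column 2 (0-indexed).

-13

The receptive field on the input at this output position is [5 2 4 / 7 7 11 / 12 12 7]. Elementwise product with the kernel and sum: 5·-1 + 2·2 + 4·1 + 7·1 + 11·-1 + 12·-1.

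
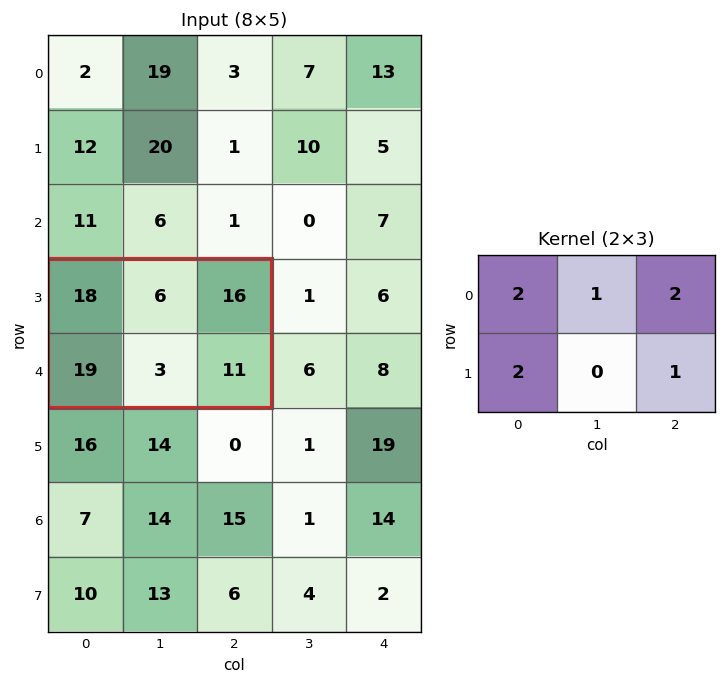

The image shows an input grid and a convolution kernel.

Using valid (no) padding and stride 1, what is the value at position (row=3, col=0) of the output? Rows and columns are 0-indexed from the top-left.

The receptive field on the input at this output position is [18 6 16 / 19 3 11]. Elementwise product with the kernel and sum: 18·2 + 6·1 + 16·2 + 19·2 + 11·1.

123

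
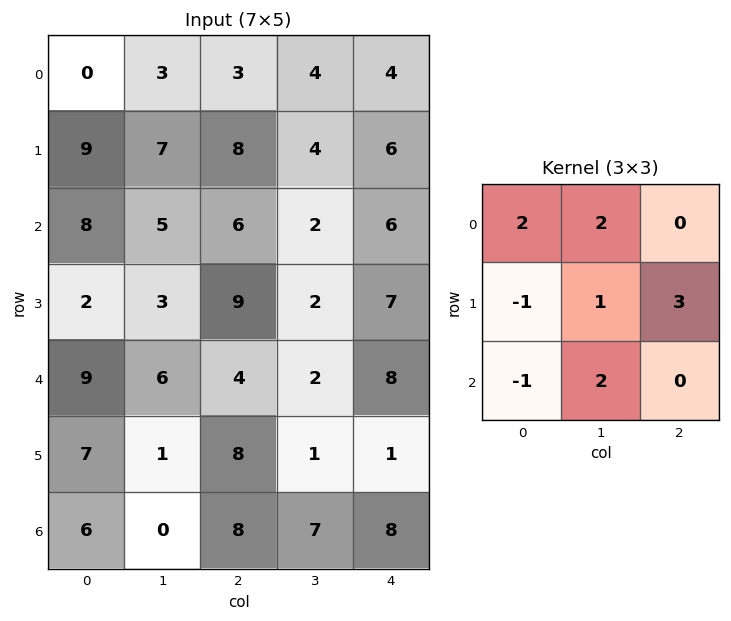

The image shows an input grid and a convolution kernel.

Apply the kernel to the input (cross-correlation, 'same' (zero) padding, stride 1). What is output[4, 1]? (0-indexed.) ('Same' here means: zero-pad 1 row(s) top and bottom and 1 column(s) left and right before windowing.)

The receptive field on the zero-padded input at this output position is [2 3 9 / 9 6 4 / 7 1 8]. Elementwise product with the kernel and sum: 2·2 + 3·2 + 9·-1 + 6·1 + 4·3 + 7·-1 + 1·2.

14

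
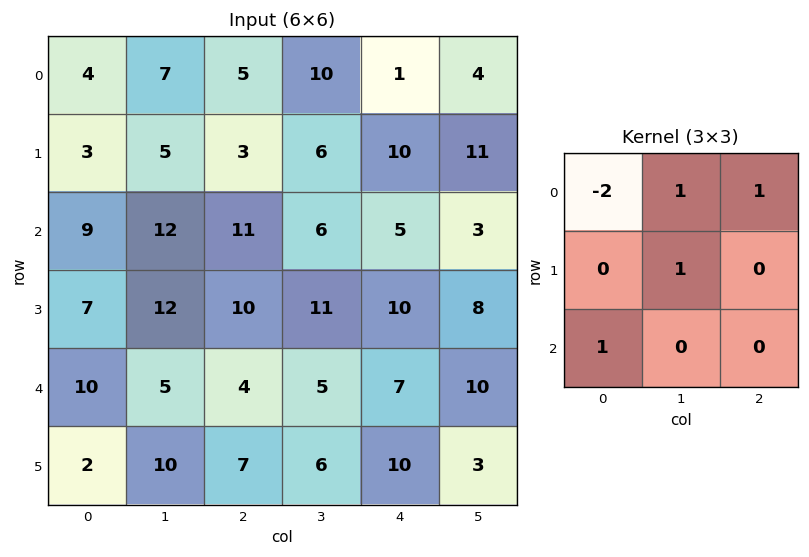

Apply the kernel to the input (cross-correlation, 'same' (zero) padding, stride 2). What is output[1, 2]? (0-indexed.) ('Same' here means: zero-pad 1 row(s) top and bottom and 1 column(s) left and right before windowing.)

25

The receptive field on the zero-padded input at this output position is [6 10 11 / 6 5 3 / 11 10 8]. Elementwise product with the kernel and sum: 6·-2 + 10·1 + 11·1 + 5·1 + 11·1.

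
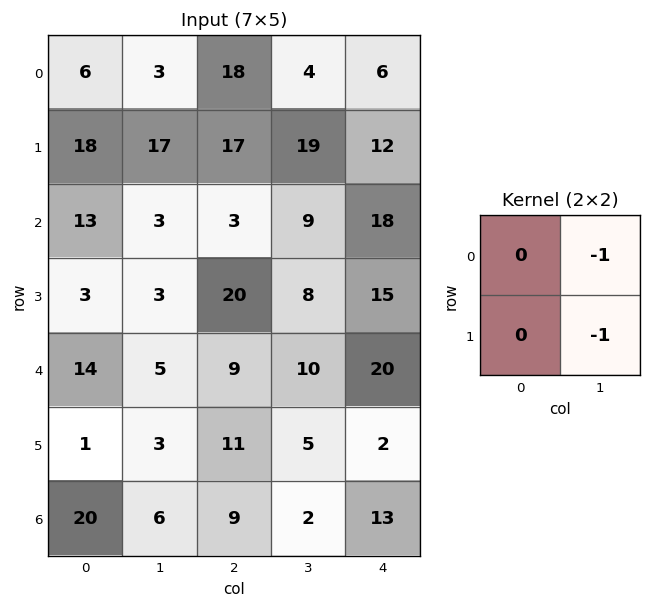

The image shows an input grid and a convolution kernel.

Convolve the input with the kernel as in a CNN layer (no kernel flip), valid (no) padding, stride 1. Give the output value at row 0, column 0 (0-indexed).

-20

The receptive field on the input at this output position is [6 3 / 18 17]. Elementwise product with the kernel and sum: 3·-1 + 17·-1.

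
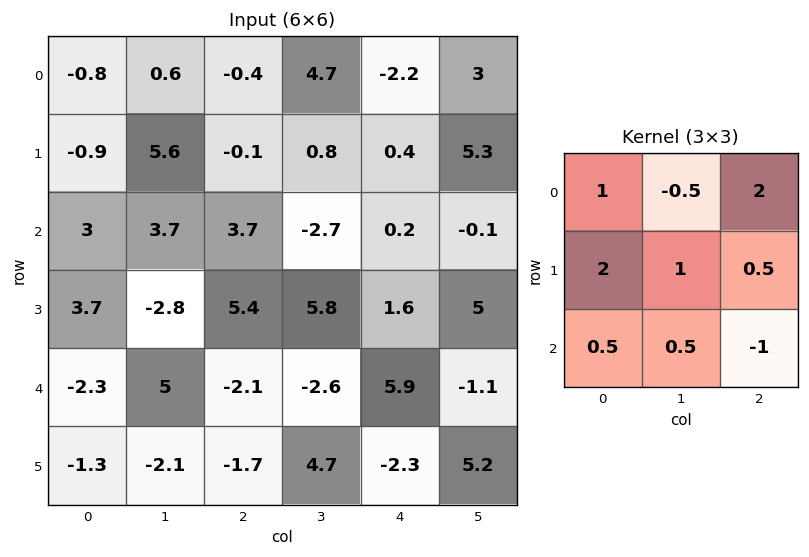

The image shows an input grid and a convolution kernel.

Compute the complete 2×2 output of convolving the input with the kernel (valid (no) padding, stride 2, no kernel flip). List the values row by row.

1.5 -6.05
19.3 14.6

Output[0,0]: The receptive field on the input at this output position is [-0.8 0.6 -0.4 / -0.9 5.6 -0.1 / 3 3.7 3.7]. Elementwise product with the kernel and sum: -0.8·1 + 0.6·-0.5 + -0.4·2 + -0.9·2 + 5.6·1 + -0.1·0.5 + 3·0.5 + 3.7·0.5 + 3.7·-1.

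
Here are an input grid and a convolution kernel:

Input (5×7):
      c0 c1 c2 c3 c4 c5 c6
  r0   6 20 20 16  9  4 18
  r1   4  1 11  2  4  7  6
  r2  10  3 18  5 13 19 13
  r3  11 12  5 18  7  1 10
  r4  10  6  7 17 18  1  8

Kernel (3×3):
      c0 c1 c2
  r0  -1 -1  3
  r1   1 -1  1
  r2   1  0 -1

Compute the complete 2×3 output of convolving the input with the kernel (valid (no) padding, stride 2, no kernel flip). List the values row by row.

Output[0,0]: The receptive field on the input at this output position is [6 20 20 / 4 1 11 / 10 3 18]. Elementwise product with the kernel and sum: 6·-1 + 20·-1 + 20·3 + 4·1 + 1·-1 + 11·1 + 10·1 + 18·-1.
Output[0,1]: The receptive field on the input at this output position is [20 16 9 / 11 2 4 / 18 5 13]. Elementwise product with the kernel and sum: 20·-1 + 16·-1 + 9·3 + 11·1 + 2·-1 + 4·1 + 18·1 + 13·-1.

40 9 44
48 -1 33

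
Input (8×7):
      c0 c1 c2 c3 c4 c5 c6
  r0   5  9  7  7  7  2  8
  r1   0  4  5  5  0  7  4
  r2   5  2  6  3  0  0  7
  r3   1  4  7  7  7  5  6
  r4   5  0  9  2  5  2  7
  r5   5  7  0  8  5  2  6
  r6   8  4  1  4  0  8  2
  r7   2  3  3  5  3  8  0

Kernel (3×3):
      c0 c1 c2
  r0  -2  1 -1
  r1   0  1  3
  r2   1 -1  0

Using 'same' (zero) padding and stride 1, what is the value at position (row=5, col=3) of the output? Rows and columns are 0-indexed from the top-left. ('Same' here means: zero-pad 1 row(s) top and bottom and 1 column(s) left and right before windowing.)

The receptive field on the zero-padded input at this output position is [9 2 5 / 0 8 5 / 1 4 0]. Elementwise product with the kernel and sum: 9·-2 + 2·1 + 5·-1 + 8·1 + 5·3 + 1·1 + 4·-1.

-1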